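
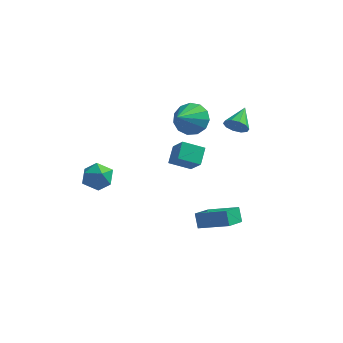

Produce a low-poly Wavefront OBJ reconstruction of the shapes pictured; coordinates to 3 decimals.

v -0.354 2.738 0.903
v -0.066 3.226 1.678
v -0.606 1.342 1.877
v -0.601 3.298 1.643
v -1.057 3.192 1.373
v -1.291 2.942 0.954
v -1.227 2.627 0.519
v -0.886 2.347 0.206
v -0.376 2.192 0.114
v 0.141 2.209 0.273
v 0.5 2.395 0.632
v 0.589 2.689 1.077
v 0.378 2.999 1.467
v 2.837 -0.362 3.146
v 3.068 -0.626 3.67
v 2.903 0.782 3.694
v 3.368 -0.533 3.44
v 3.465 -0.375 3.098
v 3.323 -0.211 2.774
v 2.995 -0.106 2.592
v 2.607 -0.098 2.622
v 2.307 -0.191 2.852
v 2.209 -0.349 3.195
v 2.352 -0.512 3.518
v 2.68 -0.618 3.7
v 0.871 -0.948 0.108
v -0.096 -1.35 0.583
v 0.813 -0.124 0.689
v -0.153 -0.526 1.164
v 1.533 -1.514 0.976
v 0.567 -1.916 1.451
v 1.476 -0.69 1.557
v 0.509 -1.092 2.032
v -2.786 -2.851 0.708
v -2.256 -3.17 0.138
v -3.164 -4.11 1.062
v -2.634 -4.429 0.492
v -2.333 -4.045 1.178
v -2.1 -3.268 0.959
v -3.32 -4.012 0.241
v -3.087 -3.235 0.022
v -2.586 -3.888 -0.15
v -1.976 -3.908 0.429
v -3.444 -3.372 0.771
v -2.834 -3.392 1.35
v 1.117 -1.073 -2.93
v 2.676 -1.169 -2.285
v 1.39 0.078 -3.42
v 2.949 -0.018 -2.774
v 1.391 -1.442 -3.646
v 2.95 -1.538 -3
v 1.664 -0.291 -4.135
v 3.223 -0.387 -3.49
f 2 1 4
f 2 4 3
f 4 1 5
f 4 5 3
f 5 1 6
f 5 6 3
f 6 1 7
f 6 7 3
f 7 1 8
f 7 8 3
f 8 1 9
f 8 9 3
f 9 1 10
f 9 10 3
f 10 1 11
f 10 11 3
f 11 1 12
f 11 12 3
f 12 1 13
f 12 13 3
f 13 1 2
f 13 2 3
f 15 14 17
f 15 17 16
f 17 14 18
f 17 18 16
f 18 14 19
f 18 19 16
f 19 14 20
f 19 20 16
f 20 14 21
f 20 21 16
f 21 14 22
f 21 22 16
f 22 14 23
f 22 23 16
f 23 14 24
f 23 24 16
f 24 14 25
f 24 25 16
f 25 14 15
f 25 15 16
f 27 29 26
f 30 27 26
f 26 29 28
f 28 30 26
f 27 33 29
f 31 27 30
f 31 33 27
f 29 33 28
f 32 30 28
f 28 33 32
f 32 31 30
f 33 31 32
f 34 45 39
f 34 39 35
f 34 35 41
f 34 41 44
f 34 44 45
f 35 39 43
f 39 45 38
f 45 44 36
f 44 41 40
f 41 35 42
f 37 43 38
f 37 38 36
f 37 36 40
f 37 40 42
f 37 42 43
f 38 43 39
f 36 38 45
f 40 36 44
f 42 40 41
f 43 42 35
f 47 49 46
f 50 47 46
f 46 49 48
f 48 50 46
f 47 53 49
f 51 47 50
f 51 53 47
f 49 53 48
f 52 50 48
f 48 53 52
f 52 51 50
f 53 51 52



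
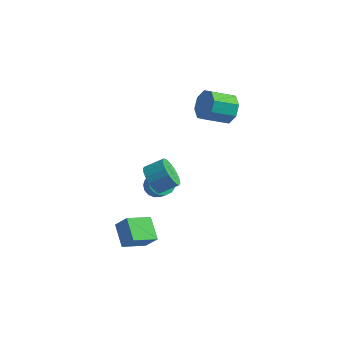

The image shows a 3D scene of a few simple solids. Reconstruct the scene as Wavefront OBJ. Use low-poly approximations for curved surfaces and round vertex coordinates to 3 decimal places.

v -2.418 -1.968 0.77
v -1.822 -2.042 -0.067
v -0.845 -1.405 0.574
v -1.442 -1.332 1.41
v -2.039 -1.643 -0.131
v -1.063 -1.006 0.509
v -2.332 -1.309 -0.017
v -1.356 -0.673 0.623
v -2.642 -1.106 0.253
v -1.665 -0.469 0.893
v -2.907 -1.074 0.625
v -1.931 -0.437 1.266
v -3.076 -1.218 1.026
v -2.099 -0.581 1.667
v -3.114 -1.512 1.376
v -2.138 -0.875 2.017
v -3.015 -1.895 1.606
v -2.038 -1.258 2.247
v -2.797 -2.294 1.671
v -1.821 -1.657 2.311
v -2.504 -2.627 1.557
v -1.528 -1.991 2.197
v -2.195 -2.831 1.287
v -1.218 -2.194 1.927
v -1.929 -2.863 0.914
v -0.953 -2.226 1.555
v -1.761 -2.719 0.513
v -0.784 -2.082 1.154
v -1.722 -2.425 0.163
v -0.746 -1.788 0.804
v -0.315 4.409 3.155
v 0.418 4.224 3.954
v -0.732 3.165 4.764
v -1.465 3.351 3.965
v -0.076 4.885 4.118
v -1.226 3.827 4.927
v -0.71 5.268 3.717
v -1.86 4.21 4.527
v -1.113 5.148 2.988
v -2.263 4.09 3.797
v -1.048 4.595 2.356
v -2.198 3.536 3.166
v -0.554 3.933 2.193
v -1.704 2.875 3.002
v 0.08 3.55 2.593
v -1.07 2.492 3.403
v 0.483 3.67 3.323
v -0.667 2.612 4.132
v -3.075 -4.723 -3.525
v -4.037 -3.647 -2.746
v -2.166 -3.387 -4.248
v -3.128 -2.311 -3.469
v -2.292 -4.729 -2.551
v -3.254 -3.653 -1.772
v -1.383 -3.393 -3.274
v -2.345 -2.317 -2.495
v -3.565 1.011 -2.823
v -2.857 1.304 -3.167
v -2.227 0.823 -2.281
v -2.935 0.529 -1.937
v -2.975 1.601 -2.923
v -2.345 1.119 -2.036
v -3.229 1.762 -2.655
v -2.598 1.28 -1.768
v -3.559 1.751 -2.426
v -2.928 1.269 -1.539
v -3.891 1.571 -2.288
v -3.26 1.089 -1.401
v -4.148 1.262 -2.273
v -3.517 0.78 -1.386
v -4.272 0.896 -2.383
v -3.641 0.414 -1.497
v -4.234 0.556 -2.595
v -3.603 0.074 -1.708
v -4.043 0.321 -2.859
v -3.412 -0.161 -1.972
v -3.742 0.243 -3.115
v -3.111 -0.239 -2.228
v -3.401 0.342 -3.304
v -2.771 -0.14 -2.417
v -3.098 0.593 -3.383
v -2.467 0.112 -2.496
v -2.902 0.941 -3.333
v -2.271 0.459 -2.447
f 2 1 5
f 2 5 3
f 3 5 6
f 3 6 4
f 5 1 7
f 5 7 6
f 6 7 8
f 6 8 4
f 7 1 9
f 7 9 8
f 8 9 10
f 8 10 4
f 9 1 11
f 9 11 10
f 10 11 12
f 10 12 4
f 11 1 13
f 11 13 12
f 12 13 14
f 12 14 4
f 13 1 15
f 13 15 14
f 14 15 16
f 14 16 4
f 15 1 17
f 15 17 16
f 16 17 18
f 16 18 4
f 17 1 19
f 17 19 18
f 18 19 20
f 18 20 4
f 19 1 21
f 19 21 20
f 20 21 22
f 20 22 4
f 21 1 23
f 21 23 22
f 22 23 24
f 22 24 4
f 23 1 25
f 23 25 24
f 24 25 26
f 24 26 4
f 25 1 27
f 25 27 26
f 26 27 28
f 26 28 4
f 27 1 29
f 27 29 28
f 28 29 30
f 28 30 4
f 29 1 2
f 29 2 30
f 30 2 3
f 30 3 4
f 32 31 35
f 32 35 33
f 33 35 36
f 33 36 34
f 35 31 37
f 35 37 36
f 36 37 38
f 36 38 34
f 37 31 39
f 37 39 38
f 38 39 40
f 38 40 34
f 39 31 41
f 39 41 40
f 40 41 42
f 40 42 34
f 41 31 43
f 41 43 42
f 42 43 44
f 42 44 34
f 43 31 45
f 43 45 44
f 44 45 46
f 44 46 34
f 45 31 47
f 45 47 46
f 46 47 48
f 46 48 34
f 47 31 32
f 47 32 48
f 48 32 33
f 48 33 34
f 50 52 49
f 53 50 49
f 49 52 51
f 51 53 49
f 50 56 52
f 54 50 53
f 54 56 50
f 52 56 51
f 55 53 51
f 51 56 55
f 55 54 53
f 56 54 55
f 58 57 61
f 58 61 59
f 59 61 62
f 59 62 60
f 61 57 63
f 61 63 62
f 62 63 64
f 62 64 60
f 63 57 65
f 63 65 64
f 64 65 66
f 64 66 60
f 65 57 67
f 65 67 66
f 66 67 68
f 66 68 60
f 67 57 69
f 67 69 68
f 68 69 70
f 68 70 60
f 69 57 71
f 69 71 70
f 70 71 72
f 70 72 60
f 71 57 73
f 71 73 72
f 72 73 74
f 72 74 60
f 73 57 75
f 73 75 74
f 74 75 76
f 74 76 60
f 75 57 77
f 75 77 76
f 76 77 78
f 76 78 60
f 77 57 79
f 77 79 78
f 78 79 80
f 78 80 60
f 79 57 81
f 79 81 80
f 80 81 82
f 80 82 60
f 81 57 83
f 81 83 82
f 82 83 84
f 82 84 60
f 83 57 58
f 83 58 84
f 84 58 59
f 84 59 60



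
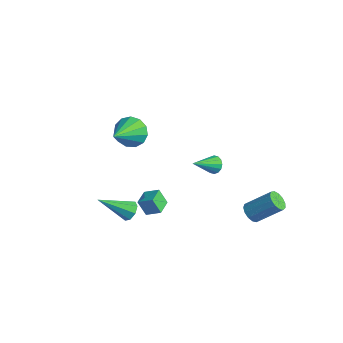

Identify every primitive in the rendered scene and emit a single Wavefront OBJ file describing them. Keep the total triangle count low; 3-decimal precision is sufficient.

v 3.06 2.95 -2.301
v 3.588 2.905 -2.66
v 4.468 3.945 -1.498
v 3.94 3.99 -1.139
v 3.407 3.193 -2.781
v 4.287 4.232 -1.619
v 3.116 3.404 -2.749
v 3.996 4.443 -1.587
v 2.808 3.471 -2.575
v 3.687 4.51 -1.413
v 2.579 3.372 -2.314
v 3.459 4.411 -1.152
v 2.503 3.14 -2.049
v 3.383 4.179 -0.887
v 2.604 2.847 -1.864
v 3.484 3.887 -0.702
v 2.85 2.587 -1.818
v 3.73 3.627 -0.655
v 3.163 2.443 -1.925
v 4.042 3.482 -0.763
v 3.443 2.459 -2.151
v 4.322 3.499 -0.989
v 3.601 2.632 -2.426
v 4.481 3.671 -1.264
v -0 -2.568 -1.539
v 0.284 -2.31 -1.04
v -0.74 -4.072 -0.341
v -0.163 -2.142 -1.105
v -0.515 -2.224 -1.424
v -0.566 -2.507 -1.811
v -0.285 -2.826 -2.039
v 0.162 -2.994 -1.974
v 0.514 -2.913 -1.654
v 0.565 -2.629 -1.268
v 3.599 0.106 3.584
v 3.919 -0.119 3.197
v 3.621 -1.226 4.376
v 4.1 -0.005 3.384
v 4.147 0.139 3.625
v 4.047 0.274 3.855
v 3.828 0.364 4.012
v 3.547 0.385 4.055
v 3.28 0.331 3.971
v 3.099 0.217 3.783
v 3.052 0.073 3.543
v 3.152 -0.062 3.313
v 3.371 -0.153 3.155
v 3.652 -0.173 3.113
v -3.303 -0.289 1.491
v -2.42 -0.064 1.104
v -2.417 -1.951 2.549
v -2.459 0.219 1.583
v -2.765 0.342 2.032
v -3.243 0.264 2.31
v -3.739 0.011 2.328
v -4.097 -0.338 2.08
v -4.203 -0.671 1.646
v -4.024 -0.883 1.162
v -3.615 -0.906 0.783
v -3.108 -0.733 0.629
v -2.662 -0.42 0.748
v 1.137 -2.354 -1.073
v 0.751 -2.608 -0.186
v 0.558 -1.551 -1.094
v 0.173 -1.805 -0.207
v 1.787 -1.875 -0.653
v 1.402 -2.129 0.234
v 1.209 -1.072 -0.674
v 0.823 -1.326 0.213
f 2 1 5
f 2 5 3
f 3 5 6
f 3 6 4
f 5 1 7
f 5 7 6
f 6 7 8
f 6 8 4
f 7 1 9
f 7 9 8
f 8 9 10
f 8 10 4
f 9 1 11
f 9 11 10
f 10 11 12
f 10 12 4
f 11 1 13
f 11 13 12
f 12 13 14
f 12 14 4
f 13 1 15
f 13 15 14
f 14 15 16
f 14 16 4
f 15 1 17
f 15 17 16
f 16 17 18
f 16 18 4
f 17 1 19
f 17 19 18
f 18 19 20
f 18 20 4
f 19 1 21
f 19 21 20
f 20 21 22
f 20 22 4
f 21 1 23
f 21 23 22
f 22 23 24
f 22 24 4
f 23 1 2
f 23 2 24
f 24 2 3
f 24 3 4
f 26 25 28
f 26 28 27
f 28 25 29
f 28 29 27
f 29 25 30
f 29 30 27
f 30 25 31
f 30 31 27
f 31 25 32
f 31 32 27
f 32 25 33
f 32 33 27
f 33 25 34
f 33 34 27
f 34 25 26
f 34 26 27
f 36 35 38
f 36 38 37
f 38 35 39
f 38 39 37
f 39 35 40
f 39 40 37
f 40 35 41
f 40 41 37
f 41 35 42
f 41 42 37
f 42 35 43
f 42 43 37
f 43 35 44
f 43 44 37
f 44 35 45
f 44 45 37
f 45 35 46
f 45 46 37
f 46 35 47
f 46 47 37
f 47 35 48
f 47 48 37
f 48 35 36
f 48 36 37
f 50 49 52
f 50 52 51
f 52 49 53
f 52 53 51
f 53 49 54
f 53 54 51
f 54 49 55
f 54 55 51
f 55 49 56
f 55 56 51
f 56 49 57
f 56 57 51
f 57 49 58
f 57 58 51
f 58 49 59
f 58 59 51
f 59 49 60
f 59 60 51
f 60 49 61
f 60 61 51
f 61 49 50
f 61 50 51
f 63 65 62
f 66 63 62
f 62 65 64
f 64 66 62
f 63 69 65
f 67 63 66
f 67 69 63
f 65 69 64
f 68 66 64
f 64 69 68
f 68 67 66
f 69 67 68



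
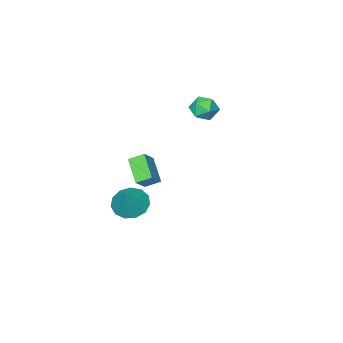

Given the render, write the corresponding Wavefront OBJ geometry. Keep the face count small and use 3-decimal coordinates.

v -3.636 -0.254 3.783
v -3.128 0.225 3.242
v -3.632 -1.325 2.838
v -3.124 -0.846 2.297
v -2.794 -1.152 3.057
v -2.797 -0.49 3.641
v -3.963 -0.61 2.439
v -3.966 0.052 3.023
v -3.33 0.005 2.411
v -2.608 -0.33 2.793
v -4.152 -0.77 3.287
v -3.43 -1.105 3.669
v 3.078 4.336 2.29
v 2.657 3.126 3.215
v 3.824 4.621 3.002
v 3.404 3.411 3.927
v 3.676 3.809 1.873
v 3.256 2.599 2.798
v 4.423 4.094 2.585
v 4.002 2.884 3.51
v 2.35 0.7 -1.464
v 3.229 0.595 -2.01
v 3.25 1.32 -0.136
v 3.027 1.132 -2.125
v 2.61 1.533 -2.029
v 2.11 1.669 -1.755
v 1.687 1.497 -1.387
v 1.474 1.072 -1.045
v 1.54 0.529 -0.835
v 1.862 0.04 -0.825
v 2.34 -0.24 -1.018
v 2.821 -0.221 -1.352
v 3.152 0.09 -1.722
f 1 12 6
f 1 6 2
f 1 2 8
f 1 8 11
f 1 11 12
f 2 6 10
f 6 12 5
f 12 11 3
f 11 8 7
f 8 2 9
f 4 10 5
f 4 5 3
f 4 3 7
f 4 7 9
f 4 9 10
f 5 10 6
f 3 5 12
f 7 3 11
f 9 7 8
f 10 9 2
f 14 16 13
f 17 14 13
f 13 16 15
f 15 17 13
f 14 20 16
f 18 14 17
f 18 20 14
f 16 20 15
f 19 17 15
f 15 20 19
f 19 18 17
f 20 18 19
f 22 21 24
f 22 24 23
f 24 21 25
f 24 25 23
f 25 21 26
f 25 26 23
f 26 21 27
f 26 27 23
f 27 21 28
f 27 28 23
f 28 21 29
f 28 29 23
f 29 21 30
f 29 30 23
f 30 21 31
f 30 31 23
f 31 21 32
f 31 32 23
f 32 21 33
f 32 33 23
f 33 21 22
f 33 22 23



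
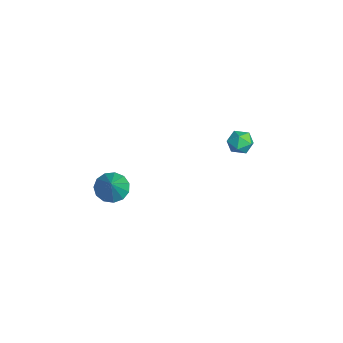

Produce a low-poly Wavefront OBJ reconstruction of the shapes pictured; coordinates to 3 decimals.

v -0.679 3.142 -0.585
v -0.074 3.052 -0.808
v -1.026 2.368 -1.212
v -0.421 2.278 -1.435
v -0.568 2.12 -0.82
v -0.354 2.599 -0.433
v -0.746 2.821 -1.587
v -0.532 3.3 -1.2
v -0.115 2.854 -1.428
v -0.005 2.42 -0.954
v -1.095 3 -1.066
v -0.985 2.566 -0.592
v -0.084 -3.007 -2.316
v 0.342 -3.463 -2.749
v 0.884 -3.253 -1.104
v 0.502 -3.068 -2.796
v 0.475 -2.654 -2.69
v 0.271 -2.352 -2.466
v -0.046 -2.257 -2.194
v -0.375 -2.401 -1.96
v -0.611 -2.737 -1.839
v -0.68 -3.159 -1.87
v -0.56 -3.532 -2.042
v -0.289 -3.738 -2.301
v 0.048 -3.712 -2.565
f 1 12 6
f 1 6 2
f 1 2 8
f 1 8 11
f 1 11 12
f 2 6 10
f 6 12 5
f 12 11 3
f 11 8 7
f 8 2 9
f 4 10 5
f 4 5 3
f 4 3 7
f 4 7 9
f 4 9 10
f 5 10 6
f 3 5 12
f 7 3 11
f 9 7 8
f 10 9 2
f 14 13 16
f 14 16 15
f 16 13 17
f 16 17 15
f 17 13 18
f 17 18 15
f 18 13 19
f 18 19 15
f 19 13 20
f 19 20 15
f 20 13 21
f 20 21 15
f 21 13 22
f 21 22 15
f 22 13 23
f 22 23 15
f 23 13 24
f 23 24 15
f 24 13 25
f 24 25 15
f 25 13 14
f 25 14 15



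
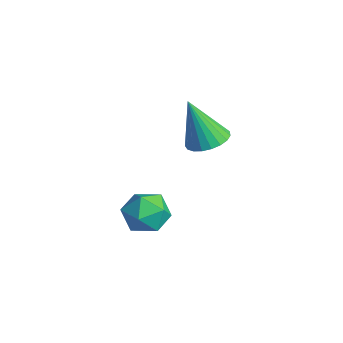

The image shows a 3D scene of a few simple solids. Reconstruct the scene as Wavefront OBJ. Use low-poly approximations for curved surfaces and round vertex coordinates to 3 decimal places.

v -3.522 0.25 2.101
v -2.762 0.337 2.296
v -3.918 -0.29 3.879
v -2.883 0.636 2.36
v -3.115 0.868 2.379
v -3.418 0.993 2.35
v -3.738 0.989 2.278
v -4.021 0.858 2.175
v -4.218 0.622 2.059
v -4.295 0.322 1.951
v -4.238 0.009 1.869
v -4.057 -0.262 1.826
v -3.784 -0.445 1.832
v -3.466 -0.507 1.883
v -3.157 -0.438 1.973
v -2.912 -0.251 2.084
v -2.772 0.024 2.199
v -4.024 -1.486 -0.998
v -3.147 -1.23 -0.959
v -3.653 -2.83 -0.501
v -2.776 -2.574 -0.462
v -3.383 -2.215 0.12
v -3.612 -1.384 -0.187
v -3.188 -2.676 -1.273
v -3.417 -1.845 -1.58
v -2.63 -1.965 -1.129
v -2.751 -1.68 -0.269
v -4.049 -2.38 -1.191
v -4.17 -2.095 -0.331
f 2 1 4
f 2 4 3
f 4 1 5
f 4 5 3
f 5 1 6
f 5 6 3
f 6 1 7
f 6 7 3
f 7 1 8
f 7 8 3
f 8 1 9
f 8 9 3
f 9 1 10
f 9 10 3
f 10 1 11
f 10 11 3
f 11 1 12
f 11 12 3
f 12 1 13
f 12 13 3
f 13 1 14
f 13 14 3
f 14 1 15
f 14 15 3
f 15 1 16
f 15 16 3
f 16 1 17
f 16 17 3
f 17 1 2
f 17 2 3
f 18 29 23
f 18 23 19
f 18 19 25
f 18 25 28
f 18 28 29
f 19 23 27
f 23 29 22
f 29 28 20
f 28 25 24
f 25 19 26
f 21 27 22
f 21 22 20
f 21 20 24
f 21 24 26
f 21 26 27
f 22 27 23
f 20 22 29
f 24 20 28
f 26 24 25
f 27 26 19



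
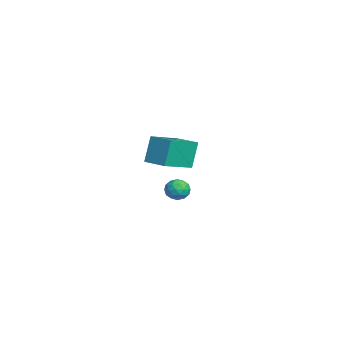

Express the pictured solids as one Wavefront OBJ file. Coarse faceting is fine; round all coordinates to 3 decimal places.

v -2.746 2.412 -3.787
v -3.171 2.777 -2.139
v -4.109 3.965 -4.482
v -4.534 4.33 -2.835
v -1.686 3.37 -3.725
v -2.111 3.735 -2.078
v -3.049 4.923 -4.421
v -3.474 5.288 -2.773
v 2.666 3.539 -3.37
v 2.948 3.869 -3.898
v 3.672 3.331 -2.962
v 3.954 3.661 -3.49
v 3.603 4.008 -3.018
v 2.981 4.137 -3.27
v 3.639 3.063 -3.59
v 3.017 3.192 -3.842
v 3.549 3.575 -4.034
v 3.527 4.159 -3.68
v 3.093 3.041 -3.18
v 3.071 3.625 -2.826
v 2.718 3.722 -3.67
v 3.902 3.478 -3.19
v 3.695 3.682 -2.913
v 3.861 3.876 -3.223
v 2.738 3.88 -3.301
v 2.904 4.074 -3.611
v 3.289 4.156 -3.094
v 3.716 3.126 -3.249
v 3.882 3.32 -3.559
v 2.759 3.324 -3.637
v 2.925 3.518 -3.947
v 3.331 3.044 -3.766
v 3.238 3.744 -4.06
v 3.829 3.621 -3.82
v 3.644 3.27 -3.879
v 3.279 3.345 -4.027
v 3.225 4.087 -3.852
v 3.816 3.965 -3.612
v 3.61 4.169 -3.335
v 3.244 4.244 -3.483
v 3.578 3.914 -3.932
v 2.804 3.235 -3.248
v 3.395 3.113 -3.008
v 3.376 2.956 -3.377
v 3.01 3.031 -3.525
v 2.791 3.579 -3.04
v 3.382 3.456 -2.8
v 3.341 3.855 -2.833
v 2.976 3.93 -2.981
v 3.042 3.286 -2.928
f 2 4 1
f 5 2 1
f 1 4 3
f 3 5 1
f 2 8 4
f 6 2 5
f 6 8 2
f 4 8 3
f 7 5 3
f 3 8 7
f 7 6 5
f 8 6 7
f 9 46 25
f 46 20 49
f 25 49 14
f 46 49 25
f 9 25 21
f 25 14 26
f 21 26 10
f 25 26 21
f 9 21 30
f 21 10 31
f 30 31 16
f 21 31 30
f 9 30 42
f 30 16 45
f 42 45 19
f 30 45 42
f 9 42 46
f 42 19 50
f 46 50 20
f 42 50 46
f 10 26 37
f 26 14 40
f 37 40 18
f 26 40 37
f 14 49 27
f 49 20 48
f 27 48 13
f 49 48 27
f 20 50 47
f 50 19 43
f 47 43 11
f 50 43 47
f 19 45 44
f 45 16 32
f 44 32 15
f 45 32 44
f 16 31 36
f 31 10 33
f 36 33 17
f 31 33 36
f 12 38 24
f 38 18 39
f 24 39 13
f 38 39 24
f 12 24 22
f 24 13 23
f 22 23 11
f 24 23 22
f 12 22 29
f 22 11 28
f 29 28 15
f 22 28 29
f 12 29 34
f 29 15 35
f 34 35 17
f 29 35 34
f 12 34 38
f 34 17 41
f 38 41 18
f 34 41 38
f 13 39 27
f 39 18 40
f 27 40 14
f 39 40 27
f 11 23 47
f 23 13 48
f 47 48 20
f 23 48 47
f 15 28 44
f 28 11 43
f 44 43 19
f 28 43 44
f 17 35 36
f 35 15 32
f 36 32 16
f 35 32 36
f 18 41 37
f 41 17 33
f 37 33 10
f 41 33 37



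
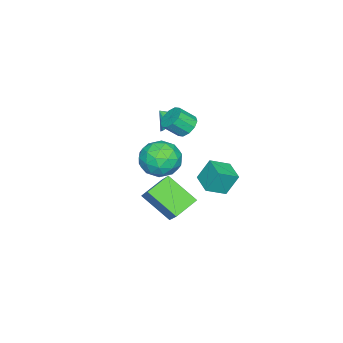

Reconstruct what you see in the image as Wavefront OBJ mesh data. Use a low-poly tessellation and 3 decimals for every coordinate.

v -1.51 -0.436 3.128
v -0.799 -0.346 2.752
v -0.258 -1.094 3.595
v -0.97 -1.184 3.972
v -0.838 0.015 3.097
v -0.297 -0.733 3.94
v -1.134 0.203 3.454
v -0.594 -0.545 4.297
v -1.574 0.147 3.687
v -1.033 -0.601 4.53
v -1.989 -0.131 3.706
v -1.449 -0.879 4.549
v -2.222 -0.526 3.505
v -1.681 -1.274 4.348
v -2.183 -0.887 3.16
v -1.642 -1.635 4.003
v -1.886 -1.075 2.803
v -1.346 -1.823 3.646
v -1.447 -1.019 2.57
v -0.906 -1.767 3.413
v -1.031 -0.741 2.551
v -0.491 -1.489 3.394
v -3.135 -0.592 -2.133
v -3.513 0.023 -0.74
v -4.089 0.249 -2.764
v -4.468 0.865 -1.37
v -2.112 0.435 -2.31
v -2.491 1.051 -0.916
v -3.067 1.277 -2.94
v -3.445 1.892 -1.547
v 3.549 -0.717 0.489
v 2.268 -0.138 1.141
v 3.647 1.011 -0.853
v 2.365 1.59 -0.2
v 4.615 0.21 1.76
v 3.333 0.789 2.413
v 4.712 1.938 0.419
v 3.431 2.517 1.071
v -3.558 -2.328 1.737
v -2.938 -2.795 1.225
v -3.562 -3.172 2.503
v -2.661 -2.497 1.556
v -2.67 -2.145 1.944
v -2.96 -1.851 2.267
v -3.44 -1.708 2.421
v -3.957 -1.763 2.358
v -4.348 -1.996 2.099
v -4.488 -2.335 1.724
v -4.332 -2.671 1.354
v -3.931 -2.899 1.105
v -3.411 -2.945 1.057
v 2.079 -0.014 2.723
v 2.739 1.059 2.644
v 3.361 -0.699 4.156
v 4.021 0.374 4.077
v 2.859 0.383 4.567
v 2.066 0.806 3.681
v 4.034 -0.446 3.119
v 3.241 -0.023 2.233
v 3.947 0.791 2.889
v 3.221 1.304 3.784
v 2.879 -0.944 3.016
v 2.153 -0.431 3.911
v 2.296 0.583 2.558
v 3.804 -0.223 4.242
v 3.12 -0.217 4.53
v 3.508 0.413 4.484
v 1.901 0.434 3.167
v 2.289 1.065 3.121
v 2.359 0.667 4.251
v 3.811 -0.705 3.679
v 4.199 -0.074 3.633
v 2.592 -0.053 2.316
v 2.98 0.577 2.27
v 3.741 -0.307 2.549
v 3.395 1.056 2.656
v 4.148 0.653 3.498
v 4.156 0.171 2.934
v 3.69 0.42 2.414
v 2.967 1.357 3.182
v 3.721 0.954 4.024
v 3.038 0.96 4.312
v 2.572 1.209 3.791
v 3.678 1.2 3.326
v 2.379 -0.594 2.776
v 3.133 -0.997 3.618
v 3.528 -0.849 3.009
v 3.062 -0.6 2.488
v 1.952 -0.293 3.302
v 2.705 -0.696 4.144
v 2.41 -0.06 4.386
v 1.944 0.189 3.866
v 2.422 -0.84 3.474
f 2 1 5
f 2 5 3
f 3 5 6
f 3 6 4
f 5 1 7
f 5 7 6
f 6 7 8
f 6 8 4
f 7 1 9
f 7 9 8
f 8 9 10
f 8 10 4
f 9 1 11
f 9 11 10
f 10 11 12
f 10 12 4
f 11 1 13
f 11 13 12
f 12 13 14
f 12 14 4
f 13 1 15
f 13 15 14
f 14 15 16
f 14 16 4
f 15 1 17
f 15 17 16
f 16 17 18
f 16 18 4
f 17 1 19
f 17 19 18
f 18 19 20
f 18 20 4
f 19 1 21
f 19 21 20
f 20 21 22
f 20 22 4
f 21 1 2
f 21 2 22
f 22 2 3
f 22 3 4
f 24 26 23
f 27 24 23
f 23 26 25
f 25 27 23
f 24 30 26
f 28 24 27
f 28 30 24
f 26 30 25
f 29 27 25
f 25 30 29
f 29 28 27
f 30 28 29
f 32 34 31
f 35 32 31
f 31 34 33
f 33 35 31
f 32 38 34
f 36 32 35
f 36 38 32
f 34 38 33
f 37 35 33
f 33 38 37
f 37 36 35
f 38 36 37
f 40 39 42
f 40 42 41
f 42 39 43
f 42 43 41
f 43 39 44
f 43 44 41
f 44 39 45
f 44 45 41
f 45 39 46
f 45 46 41
f 46 39 47
f 46 47 41
f 47 39 48
f 47 48 41
f 48 39 49
f 48 49 41
f 49 39 50
f 49 50 41
f 50 39 51
f 50 51 41
f 51 39 40
f 51 40 41
f 52 89 68
f 89 63 92
f 68 92 57
f 89 92 68
f 52 68 64
f 68 57 69
f 64 69 53
f 68 69 64
f 52 64 73
f 64 53 74
f 73 74 59
f 64 74 73
f 52 73 85
f 73 59 88
f 85 88 62
f 73 88 85
f 52 85 89
f 85 62 93
f 89 93 63
f 85 93 89
f 53 69 80
f 69 57 83
f 80 83 61
f 69 83 80
f 57 92 70
f 92 63 91
f 70 91 56
f 92 91 70
f 63 93 90
f 93 62 86
f 90 86 54
f 93 86 90
f 62 88 87
f 88 59 75
f 87 75 58
f 88 75 87
f 59 74 79
f 74 53 76
f 79 76 60
f 74 76 79
f 55 81 67
f 81 61 82
f 67 82 56
f 81 82 67
f 55 67 65
f 67 56 66
f 65 66 54
f 67 66 65
f 55 65 72
f 65 54 71
f 72 71 58
f 65 71 72
f 55 72 77
f 72 58 78
f 77 78 60
f 72 78 77
f 55 77 81
f 77 60 84
f 81 84 61
f 77 84 81
f 56 82 70
f 82 61 83
f 70 83 57
f 82 83 70
f 54 66 90
f 66 56 91
f 90 91 63
f 66 91 90
f 58 71 87
f 71 54 86
f 87 86 62
f 71 86 87
f 60 78 79
f 78 58 75
f 79 75 59
f 78 75 79
f 61 84 80
f 84 60 76
f 80 76 53
f 84 76 80



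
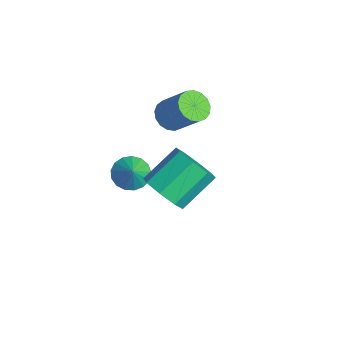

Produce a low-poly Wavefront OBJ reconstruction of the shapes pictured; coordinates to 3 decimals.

v 3.318 -2.055 1.33
v 3.975 -2.399 2.074
v 3.498 -0.889 3.194
v 2.842 -0.545 2.45
v 4.333 -1.901 1.554
v 3.856 -0.391 2.674
v 4.096 -1.493 0.903
v 3.619 0.017 2.024
v 3.404 -1.414 0.502
v 2.927 0.096 1.623
v 2.662 -1.711 0.586
v 2.185 -0.201 1.706
v 2.304 -2.209 1.106
v 1.827 -0.699 2.226
v 2.541 -2.617 1.756
v 2.064 -1.107 2.877
v 3.233 -2.696 2.157
v 2.756 -1.186 3.278
v -1.838 -0.079 1.278
v -1.334 -0.697 1.21
v -0.299 0.001 2.534
v -0.802 0.619 2.602
v -1.195 -0.438 0.965
v -0.16 0.26 2.289
v -1.203 -0.097 0.791
v -0.168 0.601 2.115
v -1.356 0.249 0.729
v -0.321 0.947 2.053
v -1.62 0.519 0.793
v -0.585 1.217 2.117
v -1.934 0.652 0.968
v -0.899 1.35 2.292
v -2.225 0.618 1.213
v -1.19 1.316 2.538
v -2.428 0.424 1.474
v -1.393 1.122 2.798
v -2.495 0.115 1.69
v -1.46 0.813 3.014
v -2.412 -0.239 1.811
v -1.377 0.459 3.135
v -2.197 -0.556 1.81
v -1.162 0.142 3.135
v -1.9 -0.763 1.687
v -0.865 -0.065 3.012
v -1.588 -0.814 1.471
v -0.553 -0.116 2.795
v -1.448 -1.969 -1.797
v -1.006 -1.285 -2.074
v -0.692 -2.111 -0.943
v -1.277 -1.126 -1.808
v -1.587 -1.16 -1.54
v -1.865 -1.379 -1.33
v -2.048 -1.734 -1.228
v -2.093 -2.142 -1.256
v -1.991 -2.51 -1.408
v -1.764 -2.755 -1.649
v -1.465 -2.819 -1.924
v -1.162 -2.689 -2.171
v -0.924 -2.393 -2.331
v -0.807 -2.001 -2.37
v -0.837 -1.601 -2.277
f 2 1 5
f 2 5 3
f 3 5 6
f 3 6 4
f 5 1 7
f 5 7 6
f 6 7 8
f 6 8 4
f 7 1 9
f 7 9 8
f 8 9 10
f 8 10 4
f 9 1 11
f 9 11 10
f 10 11 12
f 10 12 4
f 11 1 13
f 11 13 12
f 12 13 14
f 12 14 4
f 13 1 15
f 13 15 14
f 14 15 16
f 14 16 4
f 15 1 17
f 15 17 16
f 16 17 18
f 16 18 4
f 17 1 2
f 17 2 18
f 18 2 3
f 18 3 4
f 20 19 23
f 20 23 21
f 21 23 24
f 21 24 22
f 23 19 25
f 23 25 24
f 24 25 26
f 24 26 22
f 25 19 27
f 25 27 26
f 26 27 28
f 26 28 22
f 27 19 29
f 27 29 28
f 28 29 30
f 28 30 22
f 29 19 31
f 29 31 30
f 30 31 32
f 30 32 22
f 31 19 33
f 31 33 32
f 32 33 34
f 32 34 22
f 33 19 35
f 33 35 34
f 34 35 36
f 34 36 22
f 35 19 37
f 35 37 36
f 36 37 38
f 36 38 22
f 37 19 39
f 37 39 38
f 38 39 40
f 38 40 22
f 39 19 41
f 39 41 40
f 40 41 42
f 40 42 22
f 41 19 43
f 41 43 42
f 42 43 44
f 42 44 22
f 43 19 45
f 43 45 44
f 44 45 46
f 44 46 22
f 45 19 20
f 45 20 46
f 46 20 21
f 46 21 22
f 48 47 50
f 48 50 49
f 50 47 51
f 50 51 49
f 51 47 52
f 51 52 49
f 52 47 53
f 52 53 49
f 53 47 54
f 53 54 49
f 54 47 55
f 54 55 49
f 55 47 56
f 55 56 49
f 56 47 57
f 56 57 49
f 57 47 58
f 57 58 49
f 58 47 59
f 58 59 49
f 59 47 60
f 59 60 49
f 60 47 61
f 60 61 49
f 61 47 48
f 61 48 49



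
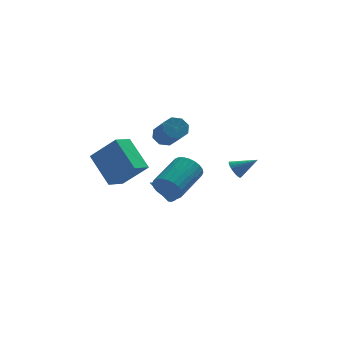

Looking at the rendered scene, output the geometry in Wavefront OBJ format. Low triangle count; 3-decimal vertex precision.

v 2.9 2.156 -2.058
v 3.184 2.002 -2.54
v 4 2.004 -1.362
v 3.215 2.226 -2.54
v 3.199 2.439 -2.467
v 3.137 2.61 -2.332
v 3.039 2.711 -2.155
v 2.92 2.728 -1.963
v 2.798 2.658 -1.786
v 2.691 2.511 -1.65
v 2.617 2.311 -1.576
v 2.585 2.087 -1.576
v 2.602 1.873 -1.649
v 2.664 1.703 -1.784
v 2.762 1.601 -1.961
v 2.881 1.584 -2.153
v 3.003 1.655 -2.33
v 3.11 1.801 -2.466
v -0.456 3.112 0.041
v 0.194 3.334 0.105
v 0.586 1.87 1.184
v -0.064 1.648 1.119
v -0.123 3.526 0.481
v 0.269 2.062 1.56
v -0.636 3.475 0.599
v -0.244 2.012 1.678
v -1.043 3.212 0.39
v -0.651 1.748 1.468
v -1.106 2.89 -0.024
v -0.714 1.426 1.055
v -0.789 2.698 -0.4
v -0.397 1.234 0.679
v -0.276 2.748 -0.518
v 0.116 1.285 0.561
v 0.131 3.012 -0.308
v 0.523 1.548 0.77
v -0.748 -1.532 -1.586
v -0.268 -1.564 -2.25
v 0.868 -0.099 -1.499
v 0.388 -0.068 -0.834
v -0.486 -1.348 -2.34
v 0.65 0.116 -1.589
v -0.744 -1.161 -2.316
v 0.392 0.304 -1.565
v -1.003 -1.029 -2.181
v 0.133 0.435 -1.43
v -1.222 -0.975 -1.955
v -0.086 0.49 -1.204
v -1.37 -1.005 -1.673
v -0.234 0.46 -0.922
v -1.423 -1.116 -1.377
v -0.287 0.349 -0.626
v -1.373 -1.29 -1.113
v -0.237 0.175 -0.362
v -1.228 -1.501 -0.921
v -0.092 -0.036 -0.17
v -1.01 -1.716 -0.831
v 0.126 -0.252 -0.08
v -0.752 -1.904 -0.855
v 0.384 -0.439 -0.104
v -0.493 -2.035 -0.99
v 0.643 -0.571 -0.239
v -0.274 -2.09 -1.216
v 0.862 -0.625 -0.465
v -0.126 -2.06 -1.498
v 1.01 -0.595 -0.747
v -0.073 -1.949 -1.794
v 1.063 -0.484 -1.043
v -0.123 -1.775 -2.058
v 1.013 -0.31 -1.307
v -2.047 2.013 -1.717
v -2.897 3.361 -0.289
v -3.307 2.665 -3.084
v -4.157 4.014 -1.656
v -1.303 2.806 -2.024
v -2.153 4.155 -0.596
v -2.563 3.459 -3.391
v -3.413 4.807 -1.963
v 0.006 3.164 -3.879
v 0.419 3.046 -3.277
v -1.266 2.776 -3.081
v 0.34 3.364 -3.25
v 0.194 3.643 -3.347
v 0.01 3.826 -3.55
v -0.174 3.879 -3.818
v -0.323 3.79 -4.098
v -0.406 3.577 -4.334
v -0.408 3.282 -4.481
v -0.329 2.963 -4.508
v -0.183 2.685 -4.411
v 0.001 2.501 -4.208
v 0.185 2.448 -3.94
v 0.334 2.537 -3.66
v 0.417 2.751 -3.424
f 2 1 4
f 2 4 3
f 4 1 5
f 4 5 3
f 5 1 6
f 5 6 3
f 6 1 7
f 6 7 3
f 7 1 8
f 7 8 3
f 8 1 9
f 8 9 3
f 9 1 10
f 9 10 3
f 10 1 11
f 10 11 3
f 11 1 12
f 11 12 3
f 12 1 13
f 12 13 3
f 13 1 14
f 13 14 3
f 14 1 15
f 14 15 3
f 15 1 16
f 15 16 3
f 16 1 17
f 16 17 3
f 17 1 18
f 17 18 3
f 18 1 2
f 18 2 3
f 20 19 23
f 20 23 21
f 21 23 24
f 21 24 22
f 23 19 25
f 23 25 24
f 24 25 26
f 24 26 22
f 25 19 27
f 25 27 26
f 26 27 28
f 26 28 22
f 27 19 29
f 27 29 28
f 28 29 30
f 28 30 22
f 29 19 31
f 29 31 30
f 30 31 32
f 30 32 22
f 31 19 33
f 31 33 32
f 32 33 34
f 32 34 22
f 33 19 35
f 33 35 34
f 34 35 36
f 34 36 22
f 35 19 20
f 35 20 36
f 36 20 21
f 36 21 22
f 38 37 41
f 38 41 39
f 39 41 42
f 39 42 40
f 41 37 43
f 41 43 42
f 42 43 44
f 42 44 40
f 43 37 45
f 43 45 44
f 44 45 46
f 44 46 40
f 45 37 47
f 45 47 46
f 46 47 48
f 46 48 40
f 47 37 49
f 47 49 48
f 48 49 50
f 48 50 40
f 49 37 51
f 49 51 50
f 50 51 52
f 50 52 40
f 51 37 53
f 51 53 52
f 52 53 54
f 52 54 40
f 53 37 55
f 53 55 54
f 54 55 56
f 54 56 40
f 55 37 57
f 55 57 56
f 56 57 58
f 56 58 40
f 57 37 59
f 57 59 58
f 58 59 60
f 58 60 40
f 59 37 61
f 59 61 60
f 60 61 62
f 60 62 40
f 61 37 63
f 61 63 62
f 62 63 64
f 62 64 40
f 63 37 65
f 63 65 64
f 64 65 66
f 64 66 40
f 65 37 67
f 65 67 66
f 66 67 68
f 66 68 40
f 67 37 69
f 67 69 68
f 68 69 70
f 68 70 40
f 69 37 38
f 69 38 70
f 70 38 39
f 70 39 40
f 72 74 71
f 75 72 71
f 71 74 73
f 73 75 71
f 72 78 74
f 76 72 75
f 76 78 72
f 74 78 73
f 77 75 73
f 73 78 77
f 77 76 75
f 78 76 77
f 80 79 82
f 80 82 81
f 82 79 83
f 82 83 81
f 83 79 84
f 83 84 81
f 84 79 85
f 84 85 81
f 85 79 86
f 85 86 81
f 86 79 87
f 86 87 81
f 87 79 88
f 87 88 81
f 88 79 89
f 88 89 81
f 89 79 90
f 89 90 81
f 90 79 91
f 90 91 81
f 91 79 92
f 91 92 81
f 92 79 93
f 92 93 81
f 93 79 94
f 93 94 81
f 94 79 80
f 94 80 81



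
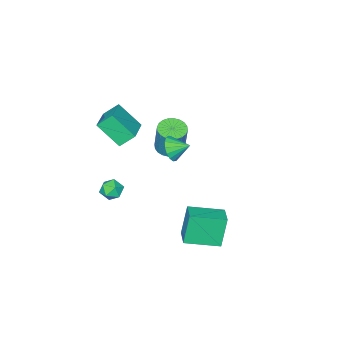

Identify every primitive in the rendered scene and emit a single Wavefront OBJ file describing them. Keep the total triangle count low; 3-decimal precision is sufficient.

v -1.189 -2.385 -1.611
v -0.323 -2.496 -1.723
v 0.015 -1.946 0.338
v -0.851 -1.835 0.451
v -0.36 -2.165 -1.805
v -0.021 -1.615 0.256
v -0.522 -1.867 -1.858
v -0.184 -1.317 0.203
v -0.786 -1.648 -1.873
v -0.448 -1.098 0.188
v -1.111 -1.541 -1.848
v -0.773 -0.991 0.213
v -1.449 -1.563 -1.787
v -1.11 -1.013 0.274
v -1.746 -1.71 -1.699
v -1.408 -1.16 0.362
v -1.959 -1.959 -1.598
v -1.621 -1.409 0.463
v -2.055 -2.274 -1.498
v -1.717 -1.724 0.563
v -2.019 -2.605 -1.416
v -1.68 -2.055 0.645
v -1.856 -2.903 -1.363
v -1.518 -2.353 0.698
v -1.592 -3.122 -1.348
v -1.254 -2.572 0.713
v -1.267 -3.229 -1.373
v -0.929 -2.679 0.688
v -0.93 -3.207 -1.434
v -0.591 -2.657 0.627
v -0.632 -3.06 -1.522
v -0.294 -2.51 0.539
v -0.419 -2.811 -1.623
v -0.081 -2.261 0.438
v 1.988 -1.467 2.59
v 2.475 -2.734 3.934
v 3.451 -0.467 3.001
v 3.939 -1.733 4.345
v 2.621 -2.067 1.795
v 3.109 -3.333 3.139
v 4.085 -1.066 2.206
v 4.572 -2.333 3.55
v 4.136 -1.411 -1.553
v 4.663 -1.624 -2.069
v 3.297 -2.136 -2.111
v 3.824 -2.349 -2.627
v 3.886 -2.578 -1.897
v 4.405 -2.13 -1.552
v 3.555 -1.63 -2.628
v 4.074 -1.182 -2.283
v 4.304 -1.759 -2.733
v 4.509 -2.345 -2.282
v 3.451 -1.415 -1.898
v 3.656 -2.001 -1.447
v 0.884 3.408 -4.97
v 0.315 3.337 -3.033
v 1.745 4.407 -4.681
v 1.176 4.336 -2.744
v 2.404 1.984 -4.576
v 1.835 1.913 -2.639
v 3.265 2.983 -4.287
v 2.696 2.912 -2.35
v 0.403 -0.666 0.073
v 0.828 -0.798 0.844
v -0.143 0.226 0.527
v 1.084 -0.533 0.63
v 1.184 -0.298 0.289
v 1.105 -0.147 -0.101
v 0.865 -0.115 -0.452
v 0.52 -0.21 -0.682
v 0.147 -0.408 -0.74
v -0.167 -0.666 -0.611
v -0.35 -0.924 -0.326
v -0.361 -1.122 0.051
v -0.197 -1.216 0.433
v 0.105 -1.184 0.732
v 0.475 -1.033 0.88
f 2 1 5
f 2 5 3
f 3 5 6
f 3 6 4
f 5 1 7
f 5 7 6
f 6 7 8
f 6 8 4
f 7 1 9
f 7 9 8
f 8 9 10
f 8 10 4
f 9 1 11
f 9 11 10
f 10 11 12
f 10 12 4
f 11 1 13
f 11 13 12
f 12 13 14
f 12 14 4
f 13 1 15
f 13 15 14
f 14 15 16
f 14 16 4
f 15 1 17
f 15 17 16
f 16 17 18
f 16 18 4
f 17 1 19
f 17 19 18
f 18 19 20
f 18 20 4
f 19 1 21
f 19 21 20
f 20 21 22
f 20 22 4
f 21 1 23
f 21 23 22
f 22 23 24
f 22 24 4
f 23 1 25
f 23 25 24
f 24 25 26
f 24 26 4
f 25 1 27
f 25 27 26
f 26 27 28
f 26 28 4
f 27 1 29
f 27 29 28
f 28 29 30
f 28 30 4
f 29 1 31
f 29 31 30
f 30 31 32
f 30 32 4
f 31 1 33
f 31 33 32
f 32 33 34
f 32 34 4
f 33 1 2
f 33 2 34
f 34 2 3
f 34 3 4
f 36 38 35
f 39 36 35
f 35 38 37
f 37 39 35
f 36 42 38
f 40 36 39
f 40 42 36
f 38 42 37
f 41 39 37
f 37 42 41
f 41 40 39
f 42 40 41
f 43 54 48
f 43 48 44
f 43 44 50
f 43 50 53
f 43 53 54
f 44 48 52
f 48 54 47
f 54 53 45
f 53 50 49
f 50 44 51
f 46 52 47
f 46 47 45
f 46 45 49
f 46 49 51
f 46 51 52
f 47 52 48
f 45 47 54
f 49 45 53
f 51 49 50
f 52 51 44
f 56 58 55
f 59 56 55
f 55 58 57
f 57 59 55
f 56 62 58
f 60 56 59
f 60 62 56
f 58 62 57
f 61 59 57
f 57 62 61
f 61 60 59
f 62 60 61
f 64 63 66
f 64 66 65
f 66 63 67
f 66 67 65
f 67 63 68
f 67 68 65
f 68 63 69
f 68 69 65
f 69 63 70
f 69 70 65
f 70 63 71
f 70 71 65
f 71 63 72
f 71 72 65
f 72 63 73
f 72 73 65
f 73 63 74
f 73 74 65
f 74 63 75
f 74 75 65
f 75 63 76
f 75 76 65
f 76 63 77
f 76 77 65
f 77 63 64
f 77 64 65



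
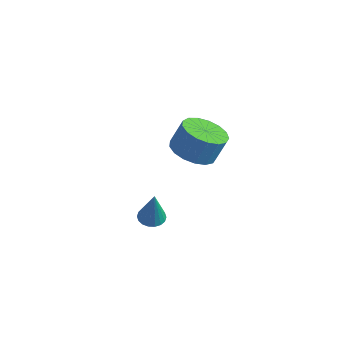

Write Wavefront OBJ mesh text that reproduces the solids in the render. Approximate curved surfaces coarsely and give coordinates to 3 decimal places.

v -2.519 3.707 -3.215
v -1.56 3.877 -3.52
v -1.263 4.303 -2.35
v -2.221 4.133 -2.045
v -1.79 4.298 -3.615
v -1.493 4.724 -2.445
v -2.186 4.583 -3.618
v -1.889 5.009 -2.448
v -2.658 4.667 -3.529
v -2.361 5.093 -2.359
v -3.099 4.532 -3.368
v -2.802 4.958 -2.198
v -3.406 4.207 -3.172
v -3.109 4.633 -2.002
v -3.51 3.768 -2.985
v -3.213 4.194 -1.815
v -3.387 3.315 -2.852
v -3.09 3.741 -1.682
v -3.065 2.952 -2.801
v -2.768 3.378 -1.631
v -2.618 2.761 -2.846
v -2.321 3.187 -1.676
v -2.148 2.788 -2.975
v -1.851 3.214 -1.805
v -1.762 3.025 -3.159
v -1.465 3.451 -1.989
v -1.551 3.418 -3.356
v -1.253 3.844 -2.186
v -0.291 -0.858 -3.217
v 0.095 -0.468 -3.256
v 0.071 -1.062 -1.683
v -0.104 -0.341 -3.192
v -0.34 -0.316 -3.133
v -0.567 -0.399 -3.091
v -0.739 -0.572 -3.074
v -0.822 -0.802 -3.085
v -0.8 -1.043 -3.122
v -0.677 -1.247 -3.178
v -0.478 -1.374 -3.242
v -0.241 -1.399 -3.301
v -0.015 -1.316 -3.344
v 0.157 -1.143 -3.361
v 0.24 -0.913 -3.35
v 0.218 -0.672 -3.313
f 2 1 5
f 2 5 3
f 3 5 6
f 3 6 4
f 5 1 7
f 5 7 6
f 6 7 8
f 6 8 4
f 7 1 9
f 7 9 8
f 8 9 10
f 8 10 4
f 9 1 11
f 9 11 10
f 10 11 12
f 10 12 4
f 11 1 13
f 11 13 12
f 12 13 14
f 12 14 4
f 13 1 15
f 13 15 14
f 14 15 16
f 14 16 4
f 15 1 17
f 15 17 16
f 16 17 18
f 16 18 4
f 17 1 19
f 17 19 18
f 18 19 20
f 18 20 4
f 19 1 21
f 19 21 20
f 20 21 22
f 20 22 4
f 21 1 23
f 21 23 22
f 22 23 24
f 22 24 4
f 23 1 25
f 23 25 24
f 24 25 26
f 24 26 4
f 25 1 27
f 25 27 26
f 26 27 28
f 26 28 4
f 27 1 2
f 27 2 28
f 28 2 3
f 28 3 4
f 30 29 32
f 30 32 31
f 32 29 33
f 32 33 31
f 33 29 34
f 33 34 31
f 34 29 35
f 34 35 31
f 35 29 36
f 35 36 31
f 36 29 37
f 36 37 31
f 37 29 38
f 37 38 31
f 38 29 39
f 38 39 31
f 39 29 40
f 39 40 31
f 40 29 41
f 40 41 31
f 41 29 42
f 41 42 31
f 42 29 43
f 42 43 31
f 43 29 44
f 43 44 31
f 44 29 30
f 44 30 31



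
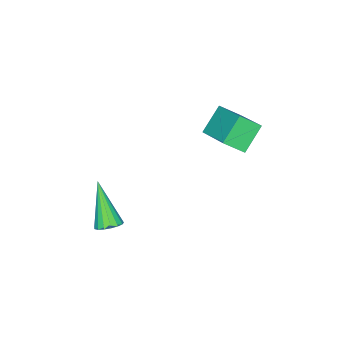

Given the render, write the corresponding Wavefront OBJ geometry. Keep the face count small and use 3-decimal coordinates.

v -1.046 0.622 -1.266
v -0.569 0.01 -0.635
v -0.335 1.898 -0.566
v 0.142 1.287 0.065
v -0.102 0.533 -2.065
v 0.375 -0.078 -1.434
v 0.609 1.81 -1.365
v 1.086 1.198 -0.734
v 4.31 -1.42 -4.256
v 4.806 -1.529 -4.105
v 3.65 -2.32 -2.744
v 4.756 -1.306 -3.994
v 4.604 -1.109 -3.943
v 4.385 -0.984 -3.964
v 4.148 -0.958 -4.052
v 3.949 -1.038 -4.187
v 3.832 -1.206 -4.338
v 3.825 -1.422 -4.47
v 3.929 -1.638 -4.553
v 4.12 -1.804 -4.568
v 4.355 -1.882 -4.512
v 4.579 -1.854 -4.397
v 4.742 -1.726 -4.25
f 2 4 1
f 5 2 1
f 1 4 3
f 3 5 1
f 2 8 4
f 6 2 5
f 6 8 2
f 4 8 3
f 7 5 3
f 3 8 7
f 7 6 5
f 8 6 7
f 10 9 12
f 10 12 11
f 12 9 13
f 12 13 11
f 13 9 14
f 13 14 11
f 14 9 15
f 14 15 11
f 15 9 16
f 15 16 11
f 16 9 17
f 16 17 11
f 17 9 18
f 17 18 11
f 18 9 19
f 18 19 11
f 19 9 20
f 19 20 11
f 20 9 21
f 20 21 11
f 21 9 22
f 21 22 11
f 22 9 23
f 22 23 11
f 23 9 10
f 23 10 11



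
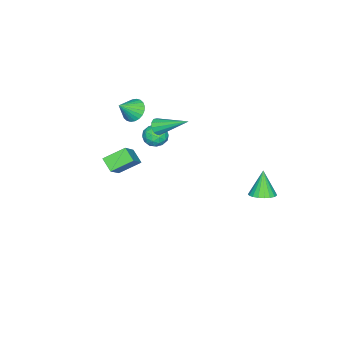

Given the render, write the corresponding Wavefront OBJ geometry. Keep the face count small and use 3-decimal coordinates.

v -3.353 -2.492 -1.176
v -2.871 -2.874 -0.666
v -3.349 -3.526 -1.954
v -2.867 -3.908 -1.444
v -3.624 -3.755 -1.239
v -3.627 -3.116 -0.759
v -2.593 -3.284 -1.861
v -2.596 -2.645 -1.381
v -2.401 -3.363 -1.09
v -3.038 -3.655 -0.705
v -3.182 -2.745 -1.915
v -3.819 -3.037 -1.53
v -3.112 -2.593 -0.853
v -3.108 -3.807 -1.767
v -3.553 -3.718 -1.647
v -3.27 -3.942 -1.347
v -3.556 -2.735 -0.907
v -3.273 -2.959 -0.608
v -3.716 -3.477 -0.944
v -2.947 -3.441 -2.012
v -2.664 -3.665 -1.713
v -2.95 -2.458 -1.273
v -2.667 -2.682 -0.973
v -2.504 -2.923 -1.676
v -2.553 -3.105 -0.802
v -2.551 -3.712 -1.259
v -2.39 -3.345 -1.504
v -2.391 -2.97 -1.222
v -2.927 -3.276 -0.576
v -2.925 -3.883 -1.033
v -3.37 -3.793 -0.913
v -3.372 -3.418 -0.631
v -2.651 -3.563 -0.825
v -3.295 -2.517 -1.587
v -3.293 -3.124 -2.044
v -2.848 -2.982 -1.989
v -2.85 -2.607 -1.707
v -3.669 -2.688 -1.361
v -3.667 -3.295 -1.818
v -3.829 -3.43 -1.398
v -3.83 -3.055 -1.116
v -3.569 -2.837 -1.795
v -2.493 3.856 -3.146
v -2.121 4.496 -2.868
v -3.107 3.564 -1.654
v -2.41 4.62 -2.962
v -2.713 4.613 -3.088
v -2.979 4.475 -3.225
v -3.16 4.23 -3.347
v -3.226 3.92 -3.435
v -3.165 3.599 -3.473
v -2.988 3.323 -3.454
v -2.725 3.139 -3.382
v -2.423 3.079 -3.27
v -2.132 3.154 -3.136
v -1.904 3.35 -3.003
v -1.778 3.633 -2.896
v -1.775 3.955 -2.831
v -1.897 4.26 -2.822
v 3.207 -2.289 1.44
v 2.402 -1.387 2.086
v 3.541 -1.613 0.913
v 2.737 -0.711 1.559
v 4.523 -1.989 2.661
v 3.719 -1.087 3.307
v 4.858 -1.313 2.134
v 4.053 -0.411 2.78
v -0.39 -1.522 1.988
v -0.13 -1.733 2.436
v -0.61 0.262 2.952
v 0.11 -1.592 2.23
v 0.158 -1.424 1.931
v -0.003 -1.294 1.654
v -0.312 -1.251 1.504
v -0.651 -1.311 1.539
v -0.891 -1.453 1.746
v -0.939 -1.62 2.044
v -0.778 -1.75 2.322
v -0.469 -1.793 2.471
v -1.462 -3.621 1.834
v -0.961 -3.766 1.241
v -0.598 -4.039 2.666
v -0.888 -3.475 1.311
v -0.902 -3.206 1.461
v -1.001 -3.001 1.668
v -1.171 -2.889 1.9
v -1.385 -2.889 2.122
v -1.61 -3 2.301
v -1.813 -3.206 2.408
v -1.963 -3.475 2.428
v -2.036 -3.766 2.357
v -2.022 -4.035 2.207
v -1.922 -4.241 2
v -1.753 -4.352 1.768
v -1.539 -4.352 1.546
v -1.314 -4.241 1.368
v -1.111 -4.035 1.261
f 1 38 17
f 38 12 41
f 17 41 6
f 38 41 17
f 1 17 13
f 17 6 18
f 13 18 2
f 17 18 13
f 1 13 22
f 13 2 23
f 22 23 8
f 13 23 22
f 1 22 34
f 22 8 37
f 34 37 11
f 22 37 34
f 1 34 38
f 34 11 42
f 38 42 12
f 34 42 38
f 2 18 29
f 18 6 32
f 29 32 10
f 18 32 29
f 6 41 19
f 41 12 40
f 19 40 5
f 41 40 19
f 12 42 39
f 42 11 35
f 39 35 3
f 42 35 39
f 11 37 36
f 37 8 24
f 36 24 7
f 37 24 36
f 8 23 28
f 23 2 25
f 28 25 9
f 23 25 28
f 4 30 16
f 30 10 31
f 16 31 5
f 30 31 16
f 4 16 14
f 16 5 15
f 14 15 3
f 16 15 14
f 4 14 21
f 14 3 20
f 21 20 7
f 14 20 21
f 4 21 26
f 21 7 27
f 26 27 9
f 21 27 26
f 4 26 30
f 26 9 33
f 30 33 10
f 26 33 30
f 5 31 19
f 31 10 32
f 19 32 6
f 31 32 19
f 3 15 39
f 15 5 40
f 39 40 12
f 15 40 39
f 7 20 36
f 20 3 35
f 36 35 11
f 20 35 36
f 9 27 28
f 27 7 24
f 28 24 8
f 27 24 28
f 10 33 29
f 33 9 25
f 29 25 2
f 33 25 29
f 44 43 46
f 44 46 45
f 46 43 47
f 46 47 45
f 47 43 48
f 47 48 45
f 48 43 49
f 48 49 45
f 49 43 50
f 49 50 45
f 50 43 51
f 50 51 45
f 51 43 52
f 51 52 45
f 52 43 53
f 52 53 45
f 53 43 54
f 53 54 45
f 54 43 55
f 54 55 45
f 55 43 56
f 55 56 45
f 56 43 57
f 56 57 45
f 57 43 58
f 57 58 45
f 58 43 59
f 58 59 45
f 59 43 44
f 59 44 45
f 61 63 60
f 64 61 60
f 60 63 62
f 62 64 60
f 61 67 63
f 65 61 64
f 65 67 61
f 63 67 62
f 66 64 62
f 62 67 66
f 66 65 64
f 67 65 66
f 69 68 71
f 69 71 70
f 71 68 72
f 71 72 70
f 72 68 73
f 72 73 70
f 73 68 74
f 73 74 70
f 74 68 75
f 74 75 70
f 75 68 76
f 75 76 70
f 76 68 77
f 76 77 70
f 77 68 78
f 77 78 70
f 78 68 79
f 78 79 70
f 79 68 69
f 79 69 70
f 81 80 83
f 81 83 82
f 83 80 84
f 83 84 82
f 84 80 85
f 84 85 82
f 85 80 86
f 85 86 82
f 86 80 87
f 86 87 82
f 87 80 88
f 87 88 82
f 88 80 89
f 88 89 82
f 89 80 90
f 89 90 82
f 90 80 91
f 90 91 82
f 91 80 92
f 91 92 82
f 92 80 93
f 92 93 82
f 93 80 94
f 93 94 82
f 94 80 95
f 94 95 82
f 95 80 96
f 95 96 82
f 96 80 97
f 96 97 82
f 97 80 81
f 97 81 82



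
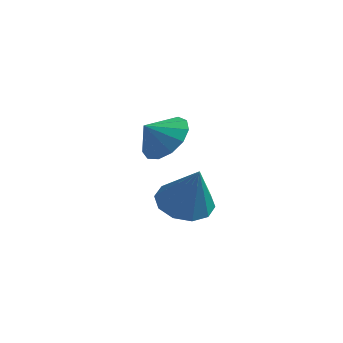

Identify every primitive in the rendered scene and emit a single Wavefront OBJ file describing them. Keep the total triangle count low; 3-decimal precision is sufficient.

v -3.31 -1.064 0.655
v -2.479 -1.036 1.211
v -3.75 -1.656 1.345
v -2.797 -0.602 1.379
v -3.278 -0.316 1.318
v -3.769 -0.267 1.046
v -4.115 -0.471 0.651
v -4.204 -0.863 0.256
v -4.01 -1.319 -0.011
v -3.593 -1.694 -0.067
v -3.086 -1.869 0.106
v -2.651 -1.789 0.454
v -2.424 -1.478 0.866
v -4.158 1.664 -3.633
v -3.279 2.195 -3.895
v -3.342 1.216 -1.807
v -3.691 2.616 -3.608
v -4.281 2.673 -3.33
v -4.825 2.345 -3.168
v -5.113 1.757 -3.184
v -5.037 1.134 -3.371
v -4.625 0.713 -3.658
v -4.035 0.656 -3.936
v -3.491 0.984 -4.098
v -3.202 1.572 -4.083
f 2 1 4
f 2 4 3
f 4 1 5
f 4 5 3
f 5 1 6
f 5 6 3
f 6 1 7
f 6 7 3
f 7 1 8
f 7 8 3
f 8 1 9
f 8 9 3
f 9 1 10
f 9 10 3
f 10 1 11
f 10 11 3
f 11 1 12
f 11 12 3
f 12 1 13
f 12 13 3
f 13 1 2
f 13 2 3
f 15 14 17
f 15 17 16
f 17 14 18
f 17 18 16
f 18 14 19
f 18 19 16
f 19 14 20
f 19 20 16
f 20 14 21
f 20 21 16
f 21 14 22
f 21 22 16
f 22 14 23
f 22 23 16
f 23 14 24
f 23 24 16
f 24 14 25
f 24 25 16
f 25 14 15
f 25 15 16



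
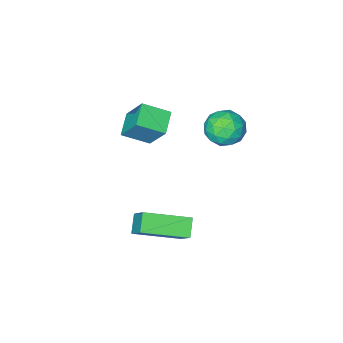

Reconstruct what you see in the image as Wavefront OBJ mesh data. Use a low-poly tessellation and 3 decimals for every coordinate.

v 0.038 -5.184 0.917
v -0.124 -4.155 2.446
v -0.993 -4.478 0.332
v -1.155 -3.448 1.861
v 0.815 -4.412 0.479
v 0.653 -3.382 2.008
v -0.216 -3.705 -0.106
v -0.378 -2.676 1.423
v -0.637 -1.719 -4.207
v -0.374 -0.562 -2.827
v -0.116 -1.116 -4.811
v 0.147 0.041 -3.431
v 1.213 -2.781 -3.669
v 1.476 -1.624 -2.289
v 1.734 -2.178 -4.273
v 1.997 -1.021 -2.893
v -3.037 -0.917 0.913
v -2.097 -1.082 1.123
v -3.423 -2.318 1.537
v -2.483 -2.483 1.747
v -2.977 -1.791 2.23
v -2.739 -0.925 1.844
v -2.781 -2.475 0.816
v -2.543 -1.609 0.43
v -1.938 -2.045 1.064
v -2.06 -1.622 1.937
v -3.46 -1.778 0.723
v -3.582 -1.355 1.596
v -2.533 -0.876 0.963
v -2.987 -2.524 1.697
v -3.278 -2.117 1.98
v -2.725 -2.214 2.104
v -2.91 -0.784 1.387
v -2.358 -0.881 1.51
v -2.875 -1.298 2.161
v -3.162 -2.519 1.15
v -2.61 -2.616 1.273
v -2.795 -1.186 0.556
v -2.242 -1.283 0.68
v -2.645 -2.102 0.499
v -1.887 -1.539 1.052
v -2.114 -2.363 1.419
v -2.29 -2.358 0.871
v -2.149 -1.849 0.645
v -1.959 -1.291 1.565
v -2.185 -2.115 1.932
v -2.476 -1.708 2.216
v -2.336 -1.199 1.989
v -1.866 -1.857 1.53
v -3.335 -1.285 0.728
v -3.561 -2.109 1.095
v -3.184 -2.201 0.671
v -3.044 -1.692 0.444
v -3.406 -1.037 1.241
v -3.633 -1.861 1.608
v -3.371 -1.551 2.015
v -3.23 -1.042 1.789
v -3.654 -1.543 1.13
f 2 4 1
f 5 2 1
f 1 4 3
f 3 5 1
f 2 8 4
f 6 2 5
f 6 8 2
f 4 8 3
f 7 5 3
f 3 8 7
f 7 6 5
f 8 6 7
f 10 12 9
f 13 10 9
f 9 12 11
f 11 13 9
f 10 16 12
f 14 10 13
f 14 16 10
f 12 16 11
f 15 13 11
f 11 16 15
f 15 14 13
f 16 14 15
f 17 54 33
f 54 28 57
f 33 57 22
f 54 57 33
f 17 33 29
f 33 22 34
f 29 34 18
f 33 34 29
f 17 29 38
f 29 18 39
f 38 39 24
f 29 39 38
f 17 38 50
f 38 24 53
f 50 53 27
f 38 53 50
f 17 50 54
f 50 27 58
f 54 58 28
f 50 58 54
f 18 34 45
f 34 22 48
f 45 48 26
f 34 48 45
f 22 57 35
f 57 28 56
f 35 56 21
f 57 56 35
f 28 58 55
f 58 27 51
f 55 51 19
f 58 51 55
f 27 53 52
f 53 24 40
f 52 40 23
f 53 40 52
f 24 39 44
f 39 18 41
f 44 41 25
f 39 41 44
f 20 46 32
f 46 26 47
f 32 47 21
f 46 47 32
f 20 32 30
f 32 21 31
f 30 31 19
f 32 31 30
f 20 30 37
f 30 19 36
f 37 36 23
f 30 36 37
f 20 37 42
f 37 23 43
f 42 43 25
f 37 43 42
f 20 42 46
f 42 25 49
f 46 49 26
f 42 49 46
f 21 47 35
f 47 26 48
f 35 48 22
f 47 48 35
f 19 31 55
f 31 21 56
f 55 56 28
f 31 56 55
f 23 36 52
f 36 19 51
f 52 51 27
f 36 51 52
f 25 43 44
f 43 23 40
f 44 40 24
f 43 40 44
f 26 49 45
f 49 25 41
f 45 41 18
f 49 41 45



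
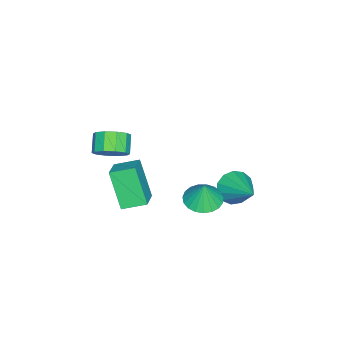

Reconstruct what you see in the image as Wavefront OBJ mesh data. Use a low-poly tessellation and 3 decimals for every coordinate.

v 0.322 2.028 1.063
v 0.922 2.69 0.886
v 0.538 2.152 2.257
v 0.6 2.884 0.925
v 0.229 2.93 0.987
v -0.125 2.821 1.062
v -0.402 2.574 1.137
v -0.554 2.233 1.2
v -0.554 1.857 1.238
v -0.403 1.51 1.247
v -0.126 1.253 1.224
v 0.228 1.13 1.172
v 0.598 1.162 1.102
v 0.921 1.344 1.025
v 1.14 1.645 0.955
v 1.218 2.011 0.903
v 1.141 2.381 0.879
v -1.348 -2.444 -2.202
v -1.994 -3.306 -0.352
v -1.792 -1.324 -1.835
v -2.439 -2.186 0.015
v -0.081 -2.134 -1.615
v -0.728 -2.996 0.235
v -0.526 -1.014 -1.248
v -1.172 -1.876 0.602
v -3.869 2.004 -1.877
v -3.442 1.292 -1.415
v -2.691 3.356 -0.883
v -3.158 1.374 -1.861
v -3.1 1.655 -2.313
v -3.287 2.047 -2.626
v -3.658 2.426 -2.701
v -4.096 2.67 -2.515
v -4.462 2.703 -2.125
v -4.64 2.514 -1.657
v -4.573 2.163 -1.259
v -4.282 1.761 -1.056
v -3.861 1.437 -1.114
v 1.18 -1.999 3.628
v 1.571 -1.596 4.254
v 0.81 -1.858 4.897
v 0.42 -2.261 4.272
v 1.255 -1.259 4.018
v 0.494 -1.521 4.661
v 0.91 -1.204 3.633
v 0.15 -1.466 4.277
v 0.669 -1.452 3.247
v -0.091 -1.714 3.89
v 0.623 -1.91 3.006
v -0.137 -2.172 3.649
v 0.79 -2.402 3.003
v 0.029 -2.664 3.646
v 1.106 -2.739 3.239
v 0.345 -3.001 3.882
v 1.45 -2.794 3.623
v 0.69 -3.056 4.267
v 1.691 -2.546 4.01
v 0.931 -2.808 4.653
v 1.737 -2.088 4.251
v 0.977 -2.35 4.894
f 2 1 4
f 2 4 3
f 4 1 5
f 4 5 3
f 5 1 6
f 5 6 3
f 6 1 7
f 6 7 3
f 7 1 8
f 7 8 3
f 8 1 9
f 8 9 3
f 9 1 10
f 9 10 3
f 10 1 11
f 10 11 3
f 11 1 12
f 11 12 3
f 12 1 13
f 12 13 3
f 13 1 14
f 13 14 3
f 14 1 15
f 14 15 3
f 15 1 16
f 15 16 3
f 16 1 17
f 16 17 3
f 17 1 2
f 17 2 3
f 19 21 18
f 22 19 18
f 18 21 20
f 20 22 18
f 19 25 21
f 23 19 22
f 23 25 19
f 21 25 20
f 24 22 20
f 20 25 24
f 24 23 22
f 25 23 24
f 27 26 29
f 27 29 28
f 29 26 30
f 29 30 28
f 30 26 31
f 30 31 28
f 31 26 32
f 31 32 28
f 32 26 33
f 32 33 28
f 33 26 34
f 33 34 28
f 34 26 35
f 34 35 28
f 35 26 36
f 35 36 28
f 36 26 37
f 36 37 28
f 37 26 38
f 37 38 28
f 38 26 27
f 38 27 28
f 40 39 43
f 40 43 41
f 41 43 44
f 41 44 42
f 43 39 45
f 43 45 44
f 44 45 46
f 44 46 42
f 45 39 47
f 45 47 46
f 46 47 48
f 46 48 42
f 47 39 49
f 47 49 48
f 48 49 50
f 48 50 42
f 49 39 51
f 49 51 50
f 50 51 52
f 50 52 42
f 51 39 53
f 51 53 52
f 52 53 54
f 52 54 42
f 53 39 55
f 53 55 54
f 54 55 56
f 54 56 42
f 55 39 57
f 55 57 56
f 56 57 58
f 56 58 42
f 57 39 59
f 57 59 58
f 58 59 60
f 58 60 42
f 59 39 40
f 59 40 60
f 60 40 41
f 60 41 42



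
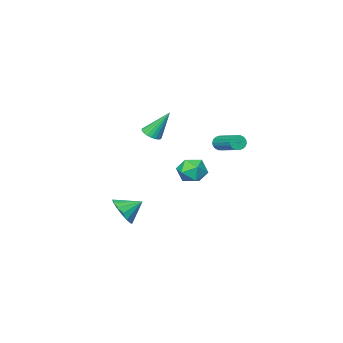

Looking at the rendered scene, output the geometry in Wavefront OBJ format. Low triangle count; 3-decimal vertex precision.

v 3.03 -0.338 -4.13
v 3.598 -0.379 -3.273
v 2.01 0.178 -3.43
v 3.698 0.101 -3.481
v 3.618 0.464 -3.864
v 3.381 0.612 -4.317
v 3.05 0.506 -4.721
v 2.713 0.174 -4.967
v 2.461 -0.296 -4.988
v 2.361 -0.776 -4.78
v 2.441 -1.139 -4.397
v 2.678 -1.287 -3.944
v 3.01 -1.181 -3.54
v 3.347 -0.849 -3.294
v -1.287 3.014 1.287
v -1.035 3.148 0.852
v -0.762 5.06 1.598
v -1.013 4.926 2.033
v -1.255 3.199 0.802
v -0.982 5.111 1.548
v -1.482 3.213 0.848
v -1.208 5.125 1.594
v -1.669 3.188 0.981
v -1.396 5.1 1.727
v -1.781 3.129 1.175
v -1.508 5.04 1.921
v -1.795 3.047 1.391
v -1.522 4.958 2.136
v -1.708 2.958 1.586
v -1.435 4.869 2.332
v -1.538 2.88 1.722
v -1.265 4.792 2.468
v -1.318 2.829 1.772
v -1.045 4.741 2.518
v -1.092 2.815 1.726
v -0.818 4.727 2.472
v -0.904 2.84 1.593
v -0.631 4.752 2.339
v -0.792 2.9 1.399
v -0.519 4.811 2.145
v -0.778 2.982 1.184
v -0.505 4.893 1.929
v -0.865 3.071 0.988
v -0.592 4.982 1.734
v -0.915 1.785 -0.344
v -0.16 2.38 -0.525
v -0.54 0.92 -1.615
v 0.215 1.515 -1.796
v 0.232 0.927 -1.015
v 0.001 1.462 -0.23
v -0.701 1.838 -1.91
v -0.932 2.373 -1.125
v -0.028 2.413 -1.494
v 0.549 1.849 -0.94
v -1.249 1.451 -1.2
v -0.672 0.887 -0.646
v 2.644 2.003 2.614
v 3.18 2.318 2.712
v 1.936 2.697 4.246
v 3.039 2.492 2.577
v 2.829 2.581 2.448
v 2.588 2.571 2.348
v 2.356 2.462 2.293
v 2.173 2.274 2.294
v 2.072 2.039 2.351
v 2.07 1.797 2.453
v 2.168 1.592 2.582
v 2.347 1.457 2.717
v 2.578 1.416 2.835
v 2.82 1.477 2.914
v 3.032 1.629 2.941
v 3.176 1.846 2.911
v 3.229 2.089 2.831
f 2 1 4
f 2 4 3
f 4 1 5
f 4 5 3
f 5 1 6
f 5 6 3
f 6 1 7
f 6 7 3
f 7 1 8
f 7 8 3
f 8 1 9
f 8 9 3
f 9 1 10
f 9 10 3
f 10 1 11
f 10 11 3
f 11 1 12
f 11 12 3
f 12 1 13
f 12 13 3
f 13 1 14
f 13 14 3
f 14 1 2
f 14 2 3
f 16 15 19
f 16 19 17
f 17 19 20
f 17 20 18
f 19 15 21
f 19 21 20
f 20 21 22
f 20 22 18
f 21 15 23
f 21 23 22
f 22 23 24
f 22 24 18
f 23 15 25
f 23 25 24
f 24 25 26
f 24 26 18
f 25 15 27
f 25 27 26
f 26 27 28
f 26 28 18
f 27 15 29
f 27 29 28
f 28 29 30
f 28 30 18
f 29 15 31
f 29 31 30
f 30 31 32
f 30 32 18
f 31 15 33
f 31 33 32
f 32 33 34
f 32 34 18
f 33 15 35
f 33 35 34
f 34 35 36
f 34 36 18
f 35 15 37
f 35 37 36
f 36 37 38
f 36 38 18
f 37 15 39
f 37 39 38
f 38 39 40
f 38 40 18
f 39 15 41
f 39 41 40
f 40 41 42
f 40 42 18
f 41 15 43
f 41 43 42
f 42 43 44
f 42 44 18
f 43 15 16
f 43 16 44
f 44 16 17
f 44 17 18
f 45 56 50
f 45 50 46
f 45 46 52
f 45 52 55
f 45 55 56
f 46 50 54
f 50 56 49
f 56 55 47
f 55 52 51
f 52 46 53
f 48 54 49
f 48 49 47
f 48 47 51
f 48 51 53
f 48 53 54
f 49 54 50
f 47 49 56
f 51 47 55
f 53 51 52
f 54 53 46
f 58 57 60
f 58 60 59
f 60 57 61
f 60 61 59
f 61 57 62
f 61 62 59
f 62 57 63
f 62 63 59
f 63 57 64
f 63 64 59
f 64 57 65
f 64 65 59
f 65 57 66
f 65 66 59
f 66 57 67
f 66 67 59
f 67 57 68
f 67 68 59
f 68 57 69
f 68 69 59
f 69 57 70
f 69 70 59
f 70 57 71
f 70 71 59
f 71 57 72
f 71 72 59
f 72 57 73
f 72 73 59
f 73 57 58
f 73 58 59



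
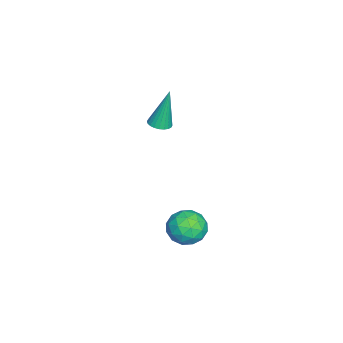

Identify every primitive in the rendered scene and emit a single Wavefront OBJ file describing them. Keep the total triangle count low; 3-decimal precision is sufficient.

v 2.683 4.258 -1.607
v 3.245 3.749 -2.039
v 1.635 3.811 -2.441
v 2.197 3.302 -2.873
v 1.983 3.114 -2.048
v 2.631 3.39 -1.532
v 2.249 4.17 -2.948
v 2.897 4.446 -2.432
v 2.976 3.694 -2.867
v 2.812 3.042 -2.312
v 2.068 4.518 -2.168
v 1.904 3.866 -1.613
v 3.056 4.043 -1.75
v 1.824 3.517 -2.73
v 1.699 3.407 -2.246
v 2.029 3.107 -2.499
v 2.695 3.832 -1.452
v 3.025 3.532 -1.706
v 2.284 3.159 -1.711
v 1.855 4.028 -2.774
v 2.185 3.728 -3.028
v 2.851 4.453 -1.981
v 3.181 4.153 -2.234
v 2.596 4.401 -2.769
v 3.228 3.711 -2.491
v 2.612 3.448 -2.981
v 2.643 3.959 -3.025
v 3.024 4.121 -2.722
v 3.132 3.328 -2.164
v 2.516 3.065 -2.654
v 2.39 2.955 -2.169
v 2.771 3.117 -1.866
v 2.974 3.295 -2.651
v 2.364 4.495 -1.826
v 1.748 4.232 -2.316
v 2.109 4.443 -2.614
v 2.49 4.605 -2.311
v 2.268 4.112 -1.499
v 1.652 3.849 -1.989
v 1.856 3.439 -1.758
v 2.237 3.601 -1.455
v 1.906 4.265 -1.829
v -2.859 1.745 -0.206
v -2.351 1.615 -0.13
v -3.041 2.135 1.686
v -2.335 1.818 -0.171
v -2.4 2.009 -0.216
v -2.534 2.16 -0.26
v -2.718 2.247 -0.296
v -2.923 2.259 -0.318
v -3.119 2.192 -0.323
v -3.275 2.056 -0.31
v -3.368 1.874 -0.281
v -3.383 1.672 -0.241
v -3.319 1.481 -0.195
v -3.184 1.33 -0.151
v -3 1.242 -0.115
v -2.795 1.231 -0.093
v -2.6 1.298 -0.089
v -2.444 1.433 -0.101
f 1 38 17
f 38 12 41
f 17 41 6
f 38 41 17
f 1 17 13
f 17 6 18
f 13 18 2
f 17 18 13
f 1 13 22
f 13 2 23
f 22 23 8
f 13 23 22
f 1 22 34
f 22 8 37
f 34 37 11
f 22 37 34
f 1 34 38
f 34 11 42
f 38 42 12
f 34 42 38
f 2 18 29
f 18 6 32
f 29 32 10
f 18 32 29
f 6 41 19
f 41 12 40
f 19 40 5
f 41 40 19
f 12 42 39
f 42 11 35
f 39 35 3
f 42 35 39
f 11 37 36
f 37 8 24
f 36 24 7
f 37 24 36
f 8 23 28
f 23 2 25
f 28 25 9
f 23 25 28
f 4 30 16
f 30 10 31
f 16 31 5
f 30 31 16
f 4 16 14
f 16 5 15
f 14 15 3
f 16 15 14
f 4 14 21
f 14 3 20
f 21 20 7
f 14 20 21
f 4 21 26
f 21 7 27
f 26 27 9
f 21 27 26
f 4 26 30
f 26 9 33
f 30 33 10
f 26 33 30
f 5 31 19
f 31 10 32
f 19 32 6
f 31 32 19
f 3 15 39
f 15 5 40
f 39 40 12
f 15 40 39
f 7 20 36
f 20 3 35
f 36 35 11
f 20 35 36
f 9 27 28
f 27 7 24
f 28 24 8
f 27 24 28
f 10 33 29
f 33 9 25
f 29 25 2
f 33 25 29
f 44 43 46
f 44 46 45
f 46 43 47
f 46 47 45
f 47 43 48
f 47 48 45
f 48 43 49
f 48 49 45
f 49 43 50
f 49 50 45
f 50 43 51
f 50 51 45
f 51 43 52
f 51 52 45
f 52 43 53
f 52 53 45
f 53 43 54
f 53 54 45
f 54 43 55
f 54 55 45
f 55 43 56
f 55 56 45
f 56 43 57
f 56 57 45
f 57 43 58
f 57 58 45
f 58 43 59
f 58 59 45
f 59 43 60
f 59 60 45
f 60 43 44
f 60 44 45



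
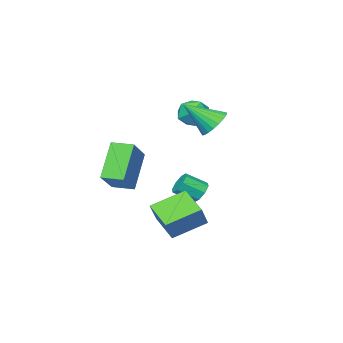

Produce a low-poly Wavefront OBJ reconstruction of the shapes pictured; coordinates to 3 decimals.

v -1.694 0.005 1.781
v -0.999 0.35 1.516
v -0.766 -0.985 2.919
v -1.089 0.559 1.77
v -1.284 0.671 2.027
v -1.549 0.668 2.241
v -1.84 0.551 2.375
v -2.105 0.339 2.407
v -2.299 0.069 2.331
v -2.388 -0.212 2.16
v -2.358 -0.455 1.923
v -2.212 -0.619 1.662
v -1.977 -0.675 1.421
v -1.693 -0.614 1.243
v -1.409 -0.445 1.158
v -1.174 -0.199 1.18
v -1.03 0.082 1.307
v -0.505 0.412 -1.842
v -0.14 0.393 -2.305
v 0.57 -0.211 -1.721
v 0.205 -0.192 -1.258
v -0.06 0.747 -2.036
v 0.65 0.143 -1.453
v -0.24 0.905 -1.654
v 0.47 0.301 -1.07
v -0.576 0.774 -1.381
v 0.134 0.17 -0.797
v -0.87 0.431 -1.379
v -0.16 -0.173 -0.795
v -0.95 0.077 -1.647
v -0.24 -0.527 -1.064
v -0.77 -0.081 -2.03
v -0.06 -0.685 -1.446
v -0.434 0.05 -2.303
v 0.276 -0.554 -1.719
v 1.55 -2.287 0.318
v 2.743 -1.653 1.334
v 1.08 -1.382 0.305
v 2.273 -0.748 1.32
v 2.627 -1.752 -1.28
v 3.82 -1.118 -0.265
v 2.157 -0.847 -1.294
v 3.35 -0.213 -0.278
v 1.65 -0.071 -2.926
v 0.274 0.634 -2.22
v 1.965 1.204 -3.585
v 0.589 1.909 -2.879
v 2.371 0.291 -1.881
v 0.995 0.996 -1.175
v 2.686 1.566 -2.54
v 1.31 2.271 -1.834
v -2.585 -1.738 2.488
v -1.904 -1.577 2.004
v -3.076 -2.583 1.516
v -2.395 -2.422 1.032
v -2.31 -2.87 1.751
v -2.006 -2.347 2.352
v -2.974 -1.813 1.168
v -2.67 -1.29 1.769
v -2.144 -1.623 1.188
v -1.733 -2.276 1.548
v -3.247 -1.884 1.972
v -2.836 -2.537 2.332
f 2 1 4
f 2 4 3
f 4 1 5
f 4 5 3
f 5 1 6
f 5 6 3
f 6 1 7
f 6 7 3
f 7 1 8
f 7 8 3
f 8 1 9
f 8 9 3
f 9 1 10
f 9 10 3
f 10 1 11
f 10 11 3
f 11 1 12
f 11 12 3
f 12 1 13
f 12 13 3
f 13 1 14
f 13 14 3
f 14 1 15
f 14 15 3
f 15 1 16
f 15 16 3
f 16 1 17
f 16 17 3
f 17 1 2
f 17 2 3
f 19 18 22
f 19 22 20
f 20 22 23
f 20 23 21
f 22 18 24
f 22 24 23
f 23 24 25
f 23 25 21
f 24 18 26
f 24 26 25
f 25 26 27
f 25 27 21
f 26 18 28
f 26 28 27
f 27 28 29
f 27 29 21
f 28 18 30
f 28 30 29
f 29 30 31
f 29 31 21
f 30 18 32
f 30 32 31
f 31 32 33
f 31 33 21
f 32 18 34
f 32 34 33
f 33 34 35
f 33 35 21
f 34 18 19
f 34 19 35
f 35 19 20
f 35 20 21
f 37 39 36
f 40 37 36
f 36 39 38
f 38 40 36
f 37 43 39
f 41 37 40
f 41 43 37
f 39 43 38
f 42 40 38
f 38 43 42
f 42 41 40
f 43 41 42
f 45 47 44
f 48 45 44
f 44 47 46
f 46 48 44
f 45 51 47
f 49 45 48
f 49 51 45
f 47 51 46
f 50 48 46
f 46 51 50
f 50 49 48
f 51 49 50
f 52 63 57
f 52 57 53
f 52 53 59
f 52 59 62
f 52 62 63
f 53 57 61
f 57 63 56
f 63 62 54
f 62 59 58
f 59 53 60
f 55 61 56
f 55 56 54
f 55 54 58
f 55 58 60
f 55 60 61
f 56 61 57
f 54 56 63
f 58 54 62
f 60 58 59
f 61 60 53



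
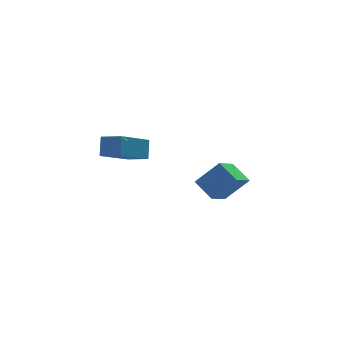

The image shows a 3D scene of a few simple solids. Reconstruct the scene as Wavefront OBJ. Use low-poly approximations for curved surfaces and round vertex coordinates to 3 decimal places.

v 1.72 0.028 -1.296
v 0.762 -1.046 -0.597
v 2.886 -0.194 -0.038
v 1.928 -1.268 0.661
v 2.312 -0.972 -2.021
v 1.354 -2.046 -1.322
v 3.478 -1.194 -0.763
v 2.52 -2.268 -0.064
v -3.664 -4.952 3.625
v -3.491 -4.389 4.578
v -4.473 -4.169 3.31
v -4.3 -3.606 4.263
v -2.12 -3.754 2.637
v -1.947 -3.191 3.59
v -2.929 -2.971 2.322
v -2.756 -2.408 3.275
f 2 4 1
f 5 2 1
f 1 4 3
f 3 5 1
f 2 8 4
f 6 2 5
f 6 8 2
f 4 8 3
f 7 5 3
f 3 8 7
f 7 6 5
f 8 6 7
f 10 12 9
f 13 10 9
f 9 12 11
f 11 13 9
f 10 16 12
f 14 10 13
f 14 16 10
f 12 16 11
f 15 13 11
f 11 16 15
f 15 14 13
f 16 14 15



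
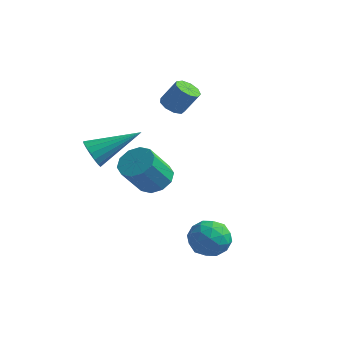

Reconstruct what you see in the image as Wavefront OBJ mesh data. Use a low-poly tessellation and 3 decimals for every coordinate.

v -2.318 -0.27 -0.609
v -1.692 -0.764 -0.8
v -2.016 -1.684 0.518
v -2.642 -1.19 0.709
v -1.515 -0.396 -0.5
v -1.839 -1.316 0.819
v -1.645 0.02 -0.241
v -1.969 -0.9 1.077
v -2.032 0.325 -0.123
v -2.356 -0.595 1.195
v -2.528 0.403 -0.191
v -2.852 -0.517 1.127
v -2.944 0.224 -0.418
v -3.268 -0.696 0.9
v -3.121 -0.144 -0.719
v -3.445 -1.064 0.6
v -2.991 -0.56 -0.977
v -3.315 -1.48 0.341
v -2.604 -0.865 -1.095
v -2.928 -1.785 0.223
v -2.108 -0.943 -1.027
v -2.432 -1.863 0.291
v -2.442 -4.561 2.891
v -1.969 -4.747 2.454
v -1.098 -3.299 3.809
v -2.109 -4.496 2.313
v -2.326 -4.259 2.305
v -2.569 -4.092 2.43
v -2.783 -4.032 2.662
v -2.919 -4.093 2.945
v -2.946 -4.262 3.217
v -2.857 -4.499 3.414
v -2.674 -4.751 3.491
v -2.437 -4.959 3.431
v -2.202 -5.076 3.247
v -2.022 -5.075 2.982
v -1.938 -4.956 2.696
v 2.02 -2.802 -0.554
v 2.393 -3.437 -0.087
v 1.507 -3.763 -1.453
v 1.88 -4.398 -0.986
v 1.207 -3.952 -0.655
v 1.524 -3.358 -0.1
v 2.376 -3.842 -1.44
v 2.693 -3.248 -0.885
v 2.613 -4.08 -0.634
v 1.891 -4.148 -0.15
v 2.009 -3.052 -1.39
v 1.287 -3.12 -0.906
v 2.251 -3.035 -0.242
v 1.649 -4.165 -1.298
v 1.253 -3.903 -1.104
v 1.472 -4.276 -0.829
v 1.741 -2.988 -0.25
v 1.96 -3.362 0.025
v 1.263 -3.664 -0.309
v 1.94 -3.838 -1.565
v 2.159 -4.212 -1.29
v 2.428 -2.924 -0.711
v 2.647 -3.297 -0.436
v 2.637 -3.536 -1.231
v 2.6 -3.787 -0.289
v 2.299 -4.352 -0.817
v 2.59 -4.025 -1.084
v 2.776 -3.676 -0.758
v 2.175 -3.826 -0.004
v 1.874 -4.392 -0.532
v 1.478 -4.129 -0.338
v 1.665 -3.78 -0.012
v 2.305 -4.205 -0.326
v 2.026 -2.808 -1.008
v 1.725 -3.374 -1.536
v 2.235 -3.42 -1.528
v 2.422 -3.071 -1.202
v 1.601 -2.848 -0.723
v 1.3 -3.413 -1.251
v 1.124 -3.524 -0.782
v 1.31 -3.175 -0.456
v 1.595 -2.995 -1.214
v -1.784 0.129 3.425
v -1.292 -0.013 3.173
v -0.725 0.229 4.144
v -1.216 0.371 4.395
v -1.364 0.366 3.12
v -0.797 0.608 4.091
v -1.632 0.635 3.21
v -1.065 0.877 4.181
v -1.971 0.667 3.4
v -1.404 0.909 4.371
v -2.222 0.447 3.602
v -1.655 0.689 4.572
v -2.268 0.079 3.72
v -1.701 0.32 4.691
v -2.087 -0.266 3.701
v -1.52 -0.025 4.671
v -1.764 -0.426 3.552
v -1.197 -0.184 4.523
v -1.45 -0.326 3.343
v -0.883 -0.084 4.314
f 2 1 5
f 2 5 3
f 3 5 6
f 3 6 4
f 5 1 7
f 5 7 6
f 6 7 8
f 6 8 4
f 7 1 9
f 7 9 8
f 8 9 10
f 8 10 4
f 9 1 11
f 9 11 10
f 10 11 12
f 10 12 4
f 11 1 13
f 11 13 12
f 12 13 14
f 12 14 4
f 13 1 15
f 13 15 14
f 14 15 16
f 14 16 4
f 15 1 17
f 15 17 16
f 16 17 18
f 16 18 4
f 17 1 19
f 17 19 18
f 18 19 20
f 18 20 4
f 19 1 21
f 19 21 20
f 20 21 22
f 20 22 4
f 21 1 2
f 21 2 22
f 22 2 3
f 22 3 4
f 24 23 26
f 24 26 25
f 26 23 27
f 26 27 25
f 27 23 28
f 27 28 25
f 28 23 29
f 28 29 25
f 29 23 30
f 29 30 25
f 30 23 31
f 30 31 25
f 31 23 32
f 31 32 25
f 32 23 33
f 32 33 25
f 33 23 34
f 33 34 25
f 34 23 35
f 34 35 25
f 35 23 36
f 35 36 25
f 36 23 37
f 36 37 25
f 37 23 24
f 37 24 25
f 38 75 54
f 75 49 78
f 54 78 43
f 75 78 54
f 38 54 50
f 54 43 55
f 50 55 39
f 54 55 50
f 38 50 59
f 50 39 60
f 59 60 45
f 50 60 59
f 38 59 71
f 59 45 74
f 71 74 48
f 59 74 71
f 38 71 75
f 71 48 79
f 75 79 49
f 71 79 75
f 39 55 66
f 55 43 69
f 66 69 47
f 55 69 66
f 43 78 56
f 78 49 77
f 56 77 42
f 78 77 56
f 49 79 76
f 79 48 72
f 76 72 40
f 79 72 76
f 48 74 73
f 74 45 61
f 73 61 44
f 74 61 73
f 45 60 65
f 60 39 62
f 65 62 46
f 60 62 65
f 41 67 53
f 67 47 68
f 53 68 42
f 67 68 53
f 41 53 51
f 53 42 52
f 51 52 40
f 53 52 51
f 41 51 58
f 51 40 57
f 58 57 44
f 51 57 58
f 41 58 63
f 58 44 64
f 63 64 46
f 58 64 63
f 41 63 67
f 63 46 70
f 67 70 47
f 63 70 67
f 42 68 56
f 68 47 69
f 56 69 43
f 68 69 56
f 40 52 76
f 52 42 77
f 76 77 49
f 52 77 76
f 44 57 73
f 57 40 72
f 73 72 48
f 57 72 73
f 46 64 65
f 64 44 61
f 65 61 45
f 64 61 65
f 47 70 66
f 70 46 62
f 66 62 39
f 70 62 66
f 81 80 84
f 81 84 82
f 82 84 85
f 82 85 83
f 84 80 86
f 84 86 85
f 85 86 87
f 85 87 83
f 86 80 88
f 86 88 87
f 87 88 89
f 87 89 83
f 88 80 90
f 88 90 89
f 89 90 91
f 89 91 83
f 90 80 92
f 90 92 91
f 91 92 93
f 91 93 83
f 92 80 94
f 92 94 93
f 93 94 95
f 93 95 83
f 94 80 96
f 94 96 95
f 95 96 97
f 95 97 83
f 96 80 98
f 96 98 97
f 97 98 99
f 97 99 83
f 98 80 81
f 98 81 99
f 99 81 82
f 99 82 83

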